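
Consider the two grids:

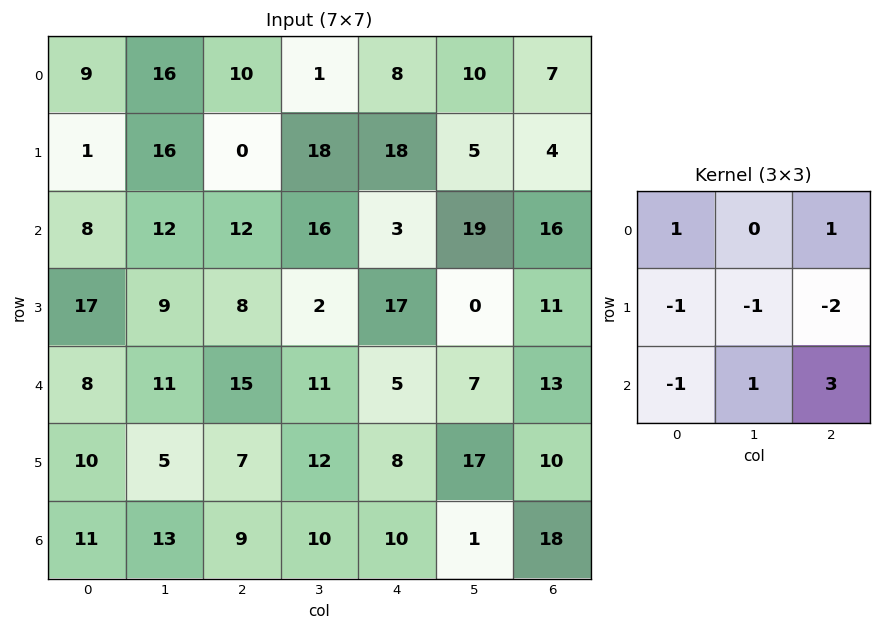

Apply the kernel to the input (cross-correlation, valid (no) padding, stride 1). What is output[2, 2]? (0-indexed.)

The receptive field on the input at this output position is [12 16 3 / 8 2 17 / 15 11 5]. Elementwise product with the kernel and sum: 12·1 + 3·1 + 8·-1 + 2·-1 + 17·-2 + 15·-1 + 11·1 + 5·3.

-18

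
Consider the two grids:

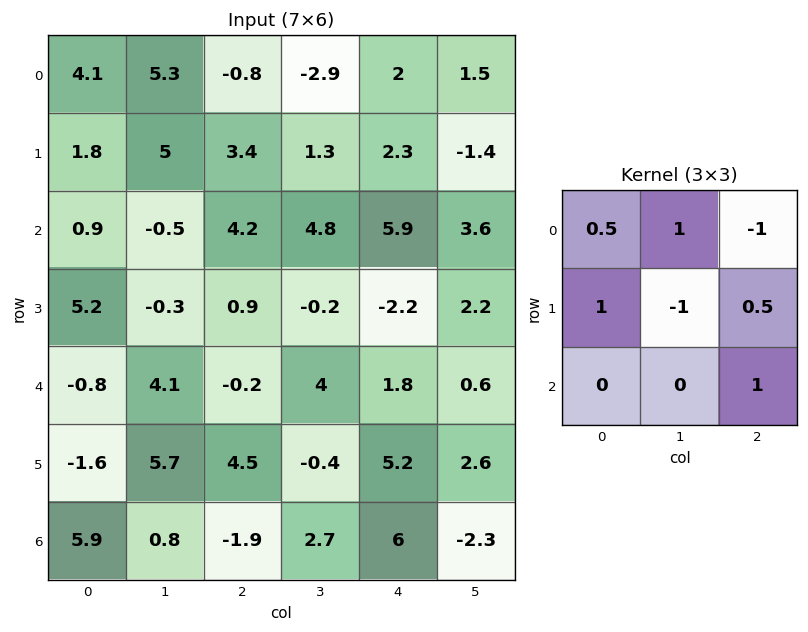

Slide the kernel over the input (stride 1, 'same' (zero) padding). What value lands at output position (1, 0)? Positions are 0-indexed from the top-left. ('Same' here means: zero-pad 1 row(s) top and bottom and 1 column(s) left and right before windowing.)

-1

The receptive field on the zero-padded input at this output position is [0 4.1 5.3 / 0 1.8 5 / 0 0.9 -0.5]. Elementwise product with the kernel and sum: 0·0.5 + 4.1·1 + 5.3·-1 + 0·1 + 1.8·-1 + 5·0.5 + -0.5·1.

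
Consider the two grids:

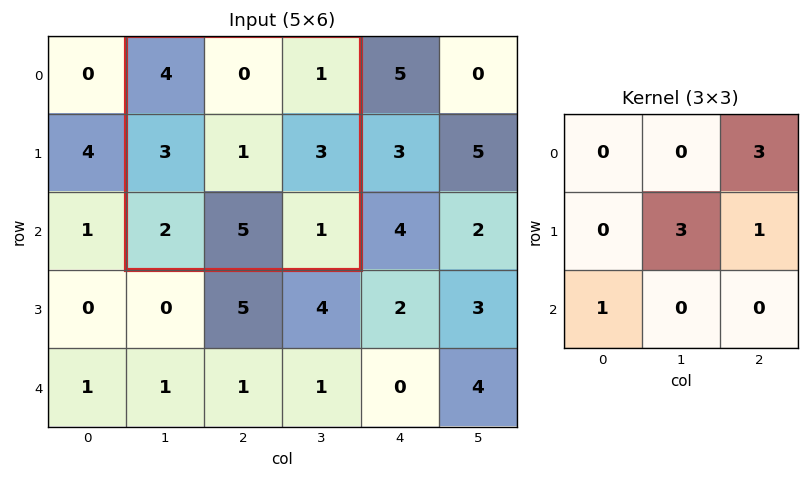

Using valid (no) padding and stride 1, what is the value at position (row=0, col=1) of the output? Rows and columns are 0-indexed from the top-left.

The receptive field on the input at this output position is [4 0 1 / 3 1 3 / 2 5 1]. Elementwise product with the kernel and sum: 1·3 + 1·3 + 3·1 + 2·1.

11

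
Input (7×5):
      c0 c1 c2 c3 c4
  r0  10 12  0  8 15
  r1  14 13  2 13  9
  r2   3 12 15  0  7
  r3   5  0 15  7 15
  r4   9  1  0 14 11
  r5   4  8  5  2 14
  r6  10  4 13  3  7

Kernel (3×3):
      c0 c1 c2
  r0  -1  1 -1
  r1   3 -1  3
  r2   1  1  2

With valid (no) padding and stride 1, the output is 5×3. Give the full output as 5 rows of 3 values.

Output[0,0]: The receptive field on the input at this output position is [10 12 0 / 14 13 2 / 3 12 15]. Elementwise product with the kernel and sum: 10·-1 + 12·1 + 0·-1 + 14·3 + 13·-1 + 2·3 + 3·1 + 12·1 + 15·2.
Output[0,1]: The receptive field on the input at this output position is [12 0 8 / 13 2 13 / 12 15 0]. Elementwise product with the kernel and sum: 12·-1 + 0·1 + 8·-1 + 13·3 + 2·-1 + 13·3 + 12·1 + 15·1 + 0·2.

82 83 42
74 26 120
64 38 97
28 70 31
51 33 88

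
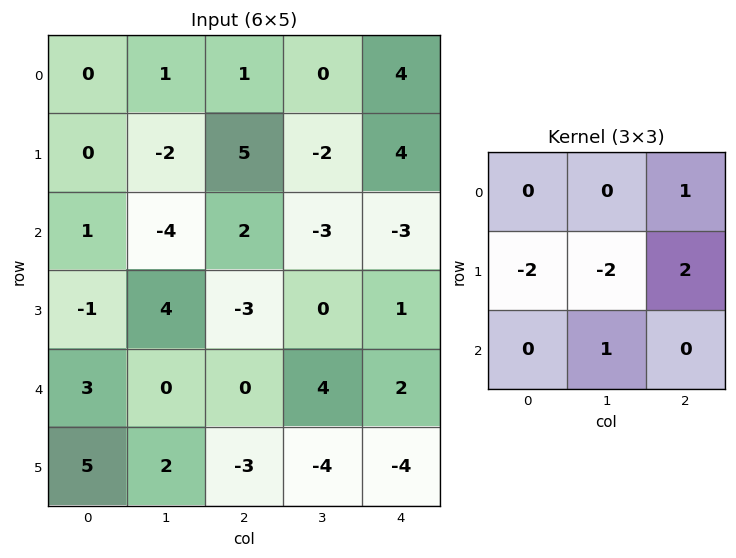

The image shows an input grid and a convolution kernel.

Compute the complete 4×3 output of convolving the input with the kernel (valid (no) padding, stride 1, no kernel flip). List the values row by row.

11 -8 3
19 -7 0
-10 -5 9
-7 5 -7

Output[0,0]: The receptive field on the input at this output position is [0 1 1 / 0 -2 5 / 1 -4 2]. Elementwise product with the kernel and sum: 1·1 + 0·-2 + -2·-2 + 5·2 + -4·1.
Output[0,1]: The receptive field on the input at this output position is [1 1 0 / -2 5 -2 / -4 2 -3]. Elementwise product with the kernel and sum: 0·1 + -2·-2 + 5·-2 + -2·2 + 2·1.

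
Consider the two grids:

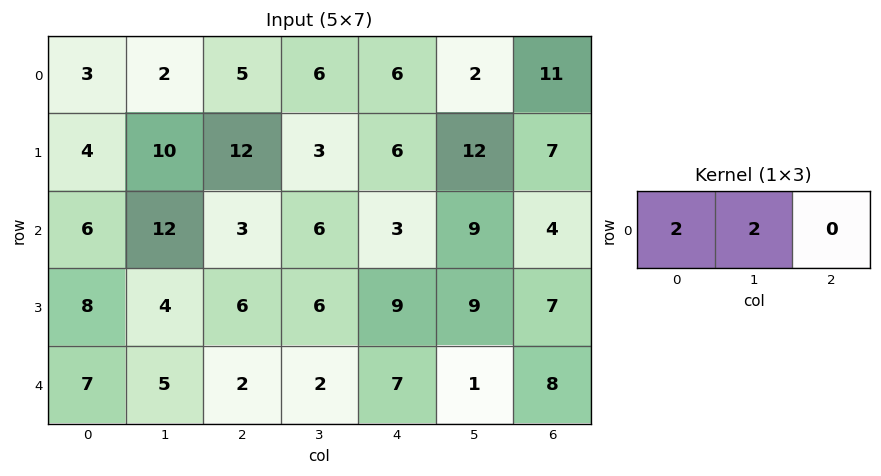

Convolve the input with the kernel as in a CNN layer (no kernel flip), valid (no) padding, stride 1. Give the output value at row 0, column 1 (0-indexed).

14

The receptive field on the input at this output position is [2 5 6]. Elementwise product with the kernel and sum: 2·2 + 5·2.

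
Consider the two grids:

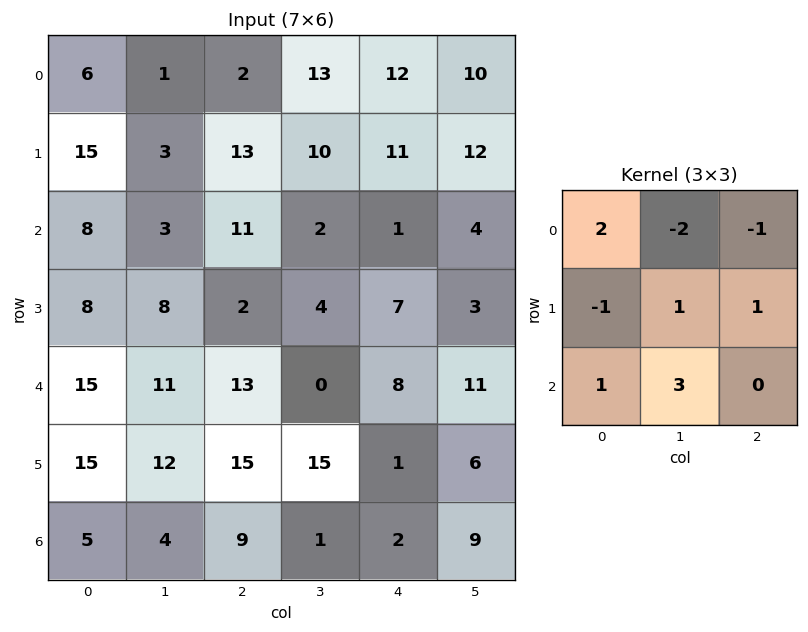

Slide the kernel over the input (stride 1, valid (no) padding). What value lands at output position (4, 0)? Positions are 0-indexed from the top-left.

The receptive field on the input at this output position is [15 11 13 / 15 12 15 / 5 4 9]. Elementwise product with the kernel and sum: 15·2 + 11·-2 + 13·-1 + 15·-1 + 12·1 + 15·1 + 5·1 + 4·3.

24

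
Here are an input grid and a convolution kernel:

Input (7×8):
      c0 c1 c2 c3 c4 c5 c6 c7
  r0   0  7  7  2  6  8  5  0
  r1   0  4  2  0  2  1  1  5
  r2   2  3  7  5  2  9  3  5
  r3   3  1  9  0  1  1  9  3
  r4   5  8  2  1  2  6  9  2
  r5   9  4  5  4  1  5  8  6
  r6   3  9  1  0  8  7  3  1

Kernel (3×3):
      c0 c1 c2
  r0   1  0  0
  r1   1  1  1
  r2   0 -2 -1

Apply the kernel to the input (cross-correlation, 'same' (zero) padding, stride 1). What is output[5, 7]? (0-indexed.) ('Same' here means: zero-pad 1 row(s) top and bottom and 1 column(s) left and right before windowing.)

21

The receptive field on the zero-padded input at this output position is [9 2 0 / 8 6 0 / 3 1 0]. Elementwise product with the kernel and sum: 9·1 + 8·1 + 6·1 + 0·1 + 1·-2 + 0·-1.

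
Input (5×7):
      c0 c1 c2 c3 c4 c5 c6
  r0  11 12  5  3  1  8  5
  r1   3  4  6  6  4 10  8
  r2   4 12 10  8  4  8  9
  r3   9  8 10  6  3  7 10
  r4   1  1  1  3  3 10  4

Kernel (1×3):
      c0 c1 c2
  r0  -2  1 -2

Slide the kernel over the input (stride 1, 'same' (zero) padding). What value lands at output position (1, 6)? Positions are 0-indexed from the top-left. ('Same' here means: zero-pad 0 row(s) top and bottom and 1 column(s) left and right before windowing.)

The receptive field on the zero-padded input at this output position is [10 8 0]. Elementwise product with the kernel and sum: 10·-2 + 8·1 + 0·-2.

-12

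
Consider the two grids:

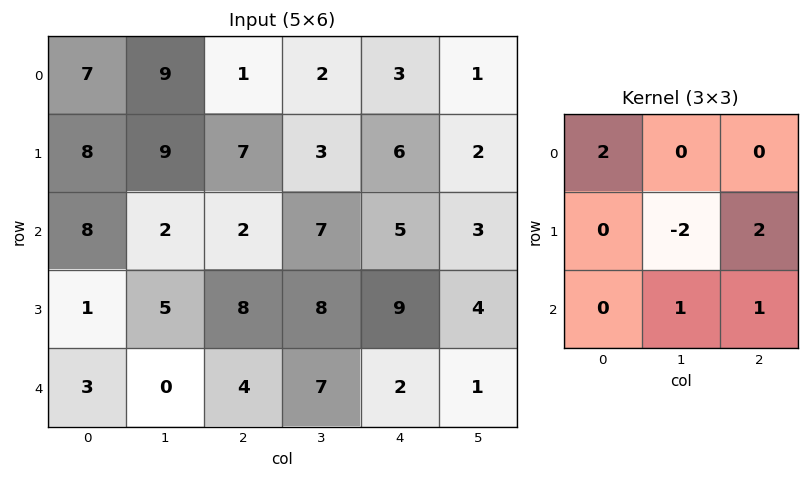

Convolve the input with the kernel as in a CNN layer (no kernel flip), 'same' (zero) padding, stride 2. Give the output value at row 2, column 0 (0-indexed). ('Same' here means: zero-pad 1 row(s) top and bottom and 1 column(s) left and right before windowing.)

The receptive field on the zero-padded input at this output position is [0 1 5 / 0 3 0 / 0 0 0]. Elementwise product with the kernel and sum: 0·2 + 3·-2 + 0·2 + 0·1 + 0·1.

-6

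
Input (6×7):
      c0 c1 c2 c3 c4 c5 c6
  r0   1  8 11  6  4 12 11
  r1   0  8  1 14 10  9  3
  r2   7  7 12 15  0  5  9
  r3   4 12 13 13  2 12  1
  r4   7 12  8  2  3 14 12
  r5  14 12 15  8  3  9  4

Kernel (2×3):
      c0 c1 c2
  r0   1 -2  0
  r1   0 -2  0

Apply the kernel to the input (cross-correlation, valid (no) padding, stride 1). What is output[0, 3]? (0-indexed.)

The receptive field on the input at this output position is [6 4 12 / 14 10 9]. Elementwise product with the kernel and sum: 6·1 + 4·-2 + 10·-2.

-22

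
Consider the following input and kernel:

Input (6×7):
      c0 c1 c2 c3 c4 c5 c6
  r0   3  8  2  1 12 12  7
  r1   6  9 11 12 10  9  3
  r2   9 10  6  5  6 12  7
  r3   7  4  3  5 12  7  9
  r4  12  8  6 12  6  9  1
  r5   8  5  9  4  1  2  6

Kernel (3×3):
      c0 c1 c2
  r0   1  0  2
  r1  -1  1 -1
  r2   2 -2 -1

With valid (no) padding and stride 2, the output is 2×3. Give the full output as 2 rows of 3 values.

-9 13 3
17 -10 -1

Output[0,0]: The receptive field on the input at this output position is [3 8 2 / 6 9 11 / 9 10 6]. Elementwise product with the kernel and sum: 3·1 + 2·2 + 6·-1 + 9·1 + 11·-1 + 9·2 + 10·-2 + 6·-1.
Output[0,1]: The receptive field on the input at this output position is [2 1 12 / 11 12 10 / 6 5 6]. Elementwise product with the kernel and sum: 2·1 + 12·2 + 11·-1 + 12·1 + 10·-1 + 6·2 + 5·-2 + 6·-1.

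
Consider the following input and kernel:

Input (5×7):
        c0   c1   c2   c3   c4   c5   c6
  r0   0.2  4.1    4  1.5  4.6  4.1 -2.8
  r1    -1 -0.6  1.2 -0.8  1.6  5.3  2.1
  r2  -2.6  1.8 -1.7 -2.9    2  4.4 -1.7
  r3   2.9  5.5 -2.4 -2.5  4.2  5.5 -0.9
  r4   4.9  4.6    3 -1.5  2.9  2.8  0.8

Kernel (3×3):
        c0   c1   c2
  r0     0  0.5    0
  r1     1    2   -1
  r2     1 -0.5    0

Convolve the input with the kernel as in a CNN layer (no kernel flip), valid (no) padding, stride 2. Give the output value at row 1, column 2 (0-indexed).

19.8

The receptive field on the input at this output position is [2 4.4 -1.7 / 4.2 5.5 -0.9 / 2.9 2.8 0.8]. Elementwise product with the kernel and sum: 4.4·0.5 + 4.2·1 + 5.5·2 + -0.9·-1 + 2.9·1 + 2.8·-0.5.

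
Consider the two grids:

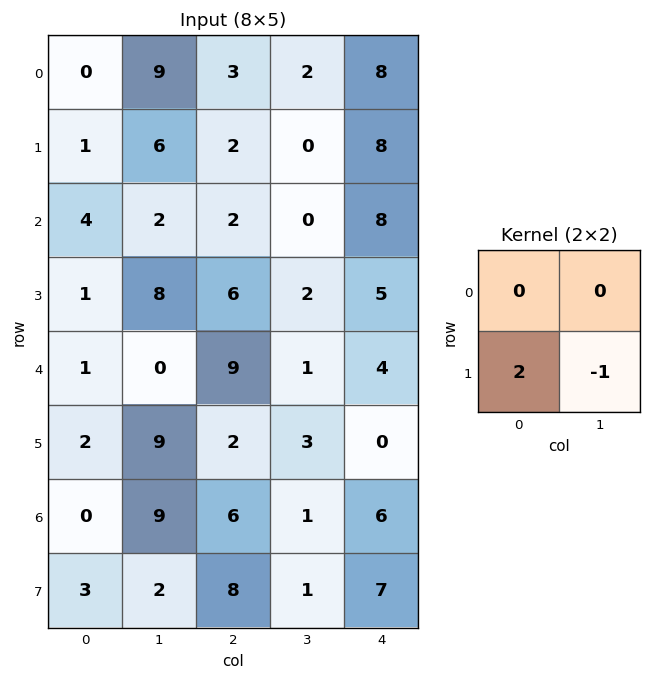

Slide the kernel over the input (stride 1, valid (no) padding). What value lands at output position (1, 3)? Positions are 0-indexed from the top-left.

-8

The receptive field on the input at this output position is [0 8 / 0 8]. Elementwise product with the kernel and sum: 0·2 + 8·-1.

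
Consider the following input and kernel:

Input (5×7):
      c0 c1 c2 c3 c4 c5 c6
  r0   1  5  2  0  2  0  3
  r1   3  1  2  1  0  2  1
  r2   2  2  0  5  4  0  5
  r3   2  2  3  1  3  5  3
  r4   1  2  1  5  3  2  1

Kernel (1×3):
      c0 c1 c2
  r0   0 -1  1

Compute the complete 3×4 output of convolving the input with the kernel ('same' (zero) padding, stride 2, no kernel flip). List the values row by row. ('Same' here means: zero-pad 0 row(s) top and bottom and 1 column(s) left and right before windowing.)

4 -2 -2 -3
0 5 -4 -5
1 4 -1 -1

Output[0,0]: The receptive field on the zero-padded input at this output position is [0 1 5]. Elementwise product with the kernel and sum: 1·-1 + 5·1.
Output[0,1]: The receptive field on the zero-padded input at this output position is [5 2 0]. Elementwise product with the kernel and sum: 2·-1 + 0·1.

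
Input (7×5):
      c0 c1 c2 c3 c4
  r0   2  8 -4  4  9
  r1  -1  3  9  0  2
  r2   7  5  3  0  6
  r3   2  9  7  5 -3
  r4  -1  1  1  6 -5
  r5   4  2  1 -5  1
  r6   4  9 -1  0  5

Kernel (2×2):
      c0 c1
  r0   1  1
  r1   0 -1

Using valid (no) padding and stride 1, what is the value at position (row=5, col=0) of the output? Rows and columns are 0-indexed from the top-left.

The receptive field on the input at this output position is [4 2 / 4 9]. Elementwise product with the kernel and sum: 4·1 + 2·1 + 9·-1.

-3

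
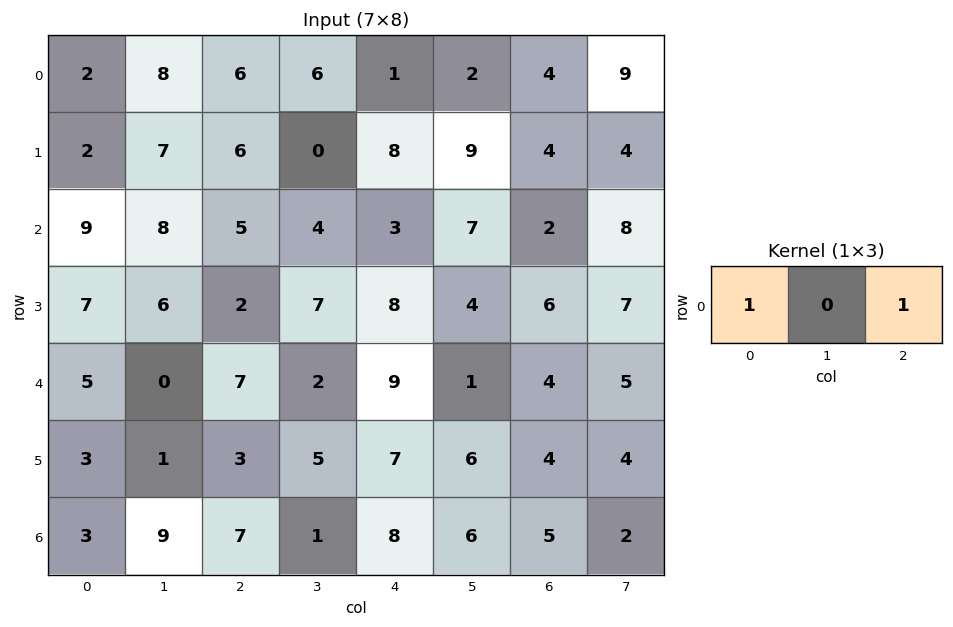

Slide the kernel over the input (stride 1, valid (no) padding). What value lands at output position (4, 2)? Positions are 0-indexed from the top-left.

16

The receptive field on the input at this output position is [7 2 9]. Elementwise product with the kernel and sum: 7·1 + 9·1.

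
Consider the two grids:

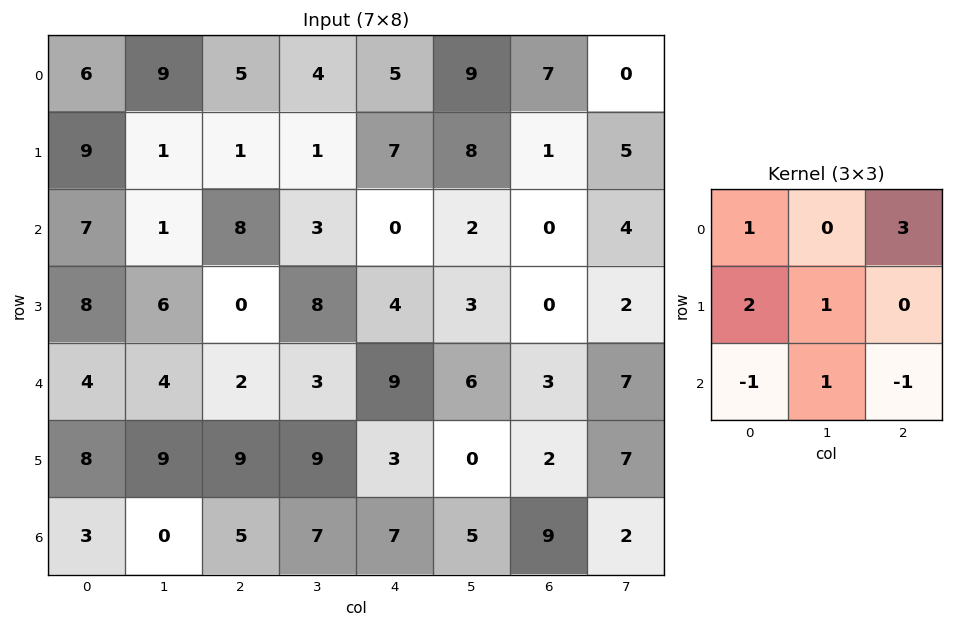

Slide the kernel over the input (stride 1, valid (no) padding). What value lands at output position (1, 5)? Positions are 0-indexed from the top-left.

22

The receptive field on the input at this output position is [8 1 5 / 2 0 4 / 3 0 2]. Elementwise product with the kernel and sum: 8·1 + 5·3 + 2·2 + 0·1 + 3·-1 + 0·1 + 2·-1.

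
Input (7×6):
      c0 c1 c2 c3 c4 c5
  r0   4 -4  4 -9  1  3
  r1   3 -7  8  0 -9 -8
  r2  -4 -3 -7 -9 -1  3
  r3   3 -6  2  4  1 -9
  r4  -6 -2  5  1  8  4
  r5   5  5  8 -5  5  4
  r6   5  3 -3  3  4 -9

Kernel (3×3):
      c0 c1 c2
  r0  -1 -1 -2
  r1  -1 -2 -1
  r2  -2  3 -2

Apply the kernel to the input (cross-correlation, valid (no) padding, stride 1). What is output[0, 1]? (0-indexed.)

12

The receptive field on the input at this output position is [-4 4 -9 / -7 8 0 / -3 -7 -9]. Elementwise product with the kernel and sum: -4·-1 + 4·-1 + -9·-2 + -7·-1 + 8·-2 + 0·-1 + -3·-2 + -7·3 + -9·-2.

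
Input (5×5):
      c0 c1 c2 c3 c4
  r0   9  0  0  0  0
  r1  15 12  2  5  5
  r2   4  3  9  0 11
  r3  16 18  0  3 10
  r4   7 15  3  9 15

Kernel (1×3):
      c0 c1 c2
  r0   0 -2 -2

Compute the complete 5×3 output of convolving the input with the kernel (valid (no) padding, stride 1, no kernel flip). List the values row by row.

Output[0,0]: The receptive field on the input at this output position is [9 0 0]. Elementwise product with the kernel and sum: 0·-2 + 0·-2.
Output[0,1]: The receptive field on the input at this output position is [0 0 0]. Elementwise product with the kernel and sum: 0·-2 + 0·-2.

0 0 0
-28 -14 -20
-24 -18 -22
-36 -6 -26
-36 -24 -48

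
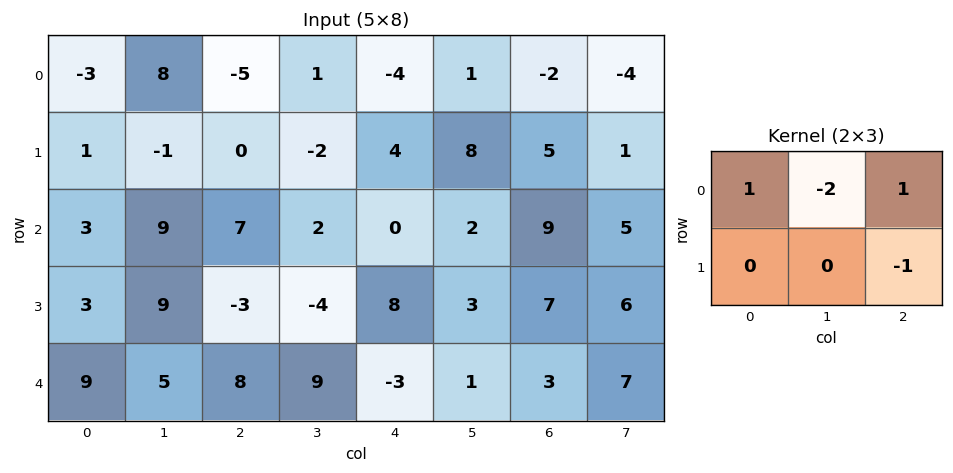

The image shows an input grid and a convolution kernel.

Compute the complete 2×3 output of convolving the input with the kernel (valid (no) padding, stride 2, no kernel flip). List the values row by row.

-24 -15 -13
-5 -5 -2

Output[0,0]: The receptive field on the input at this output position is [-3 8 -5 / 1 -1 0]. Elementwise product with the kernel and sum: -3·1 + 8·-2 + -5·1 + 0·-1.
Output[0,1]: The receptive field on the input at this output position is [-5 1 -4 / 0 -2 4]. Elementwise product with the kernel and sum: -5·1 + 1·-2 + -4·1 + 4·-1.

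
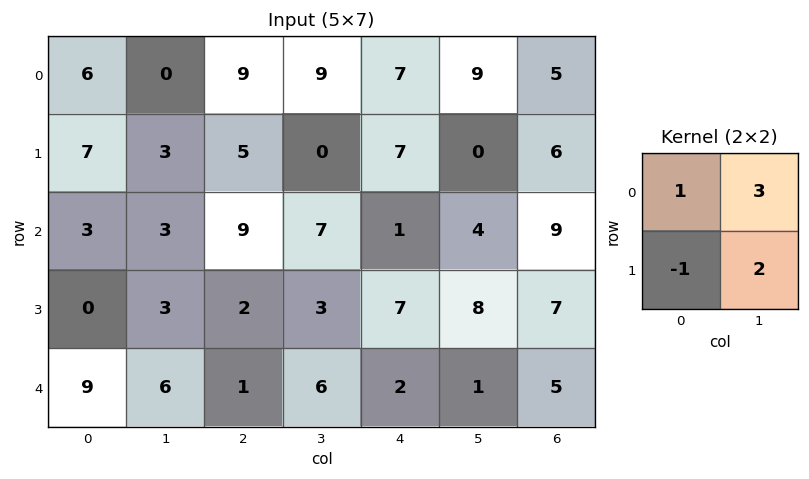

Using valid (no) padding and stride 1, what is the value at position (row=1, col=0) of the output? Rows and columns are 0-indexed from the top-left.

19

The receptive field on the input at this output position is [7 3 / 3 3]. Elementwise product with the kernel and sum: 7·1 + 3·3 + 3·-1 + 3·2.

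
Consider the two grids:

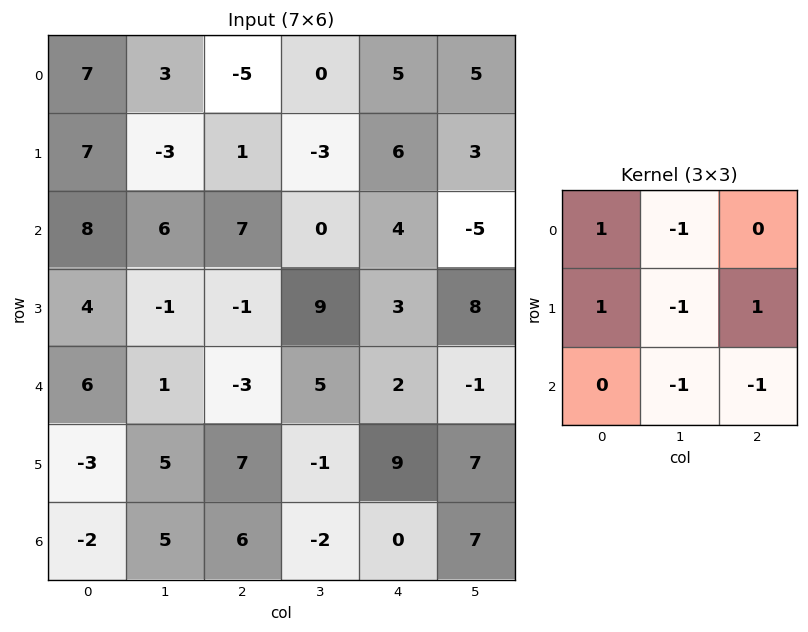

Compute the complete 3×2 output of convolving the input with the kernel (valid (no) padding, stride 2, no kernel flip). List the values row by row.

2 1
8 -7
-7 11

Output[0,0]: The receptive field on the input at this output position is [7 3 -5 / 7 -3 1 / 8 6 7]. Elementwise product with the kernel and sum: 7·1 + 3·-1 + 7·1 + -3·-1 + 1·1 + 6·-1 + 7·-1.
Output[0,1]: The receptive field on the input at this output position is [-5 0 5 / 1 -3 6 / 7 0 4]. Elementwise product with the kernel and sum: -5·1 + 0·-1 + 1·1 + -3·-1 + 6·1 + 0·-1 + 4·-1.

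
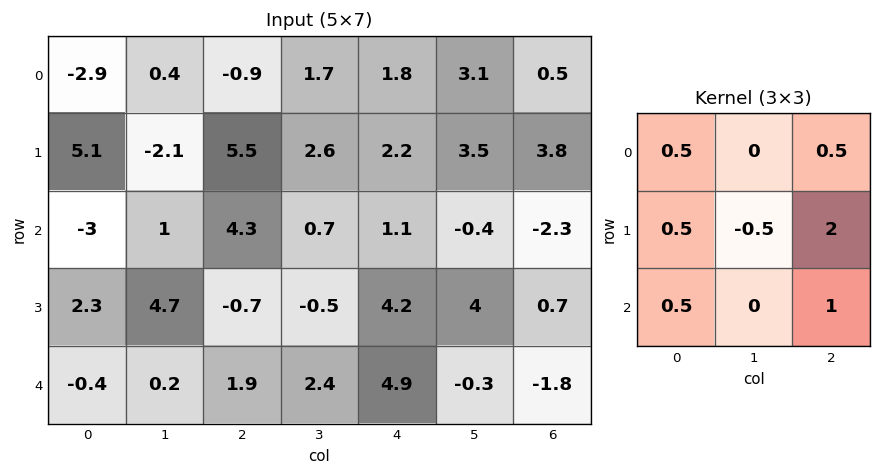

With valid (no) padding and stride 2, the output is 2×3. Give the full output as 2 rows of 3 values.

Output[0,0]: The receptive field on the input at this output position is [-2.9 0.4 -0.9 / 5.1 -2.1 5.5 / -3 1 4.3]. Elementwise product with the kernel and sum: -2.9·0.5 + -0.9·0.5 + 5.1·0.5 + -2.1·-0.5 + 5.5·2 + -3·0.5 + 4.3·1.
Output[0,1]: The receptive field on the input at this output position is [-0.9 1.7 1.8 / 5.5 2.6 2.2 / 4.3 0.7 1.1]. Elementwise product with the kernel and sum: -0.9·0.5 + 1.8·0.5 + 5.5·0.5 + 2.6·-0.5 + 2.2·2 + 4.3·0.5 + 1.1·1.

15.5 9.55 6.35
-0.25 16.85 1.55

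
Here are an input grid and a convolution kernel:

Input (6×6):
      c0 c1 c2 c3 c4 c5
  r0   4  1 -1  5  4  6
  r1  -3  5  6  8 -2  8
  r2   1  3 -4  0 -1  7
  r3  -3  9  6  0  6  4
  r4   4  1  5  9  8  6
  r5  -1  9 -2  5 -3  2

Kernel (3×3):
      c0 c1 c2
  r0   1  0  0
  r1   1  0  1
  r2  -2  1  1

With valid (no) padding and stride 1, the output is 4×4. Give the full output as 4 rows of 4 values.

Output[0,0]: The receptive field on the input at this output position is [4 1 -1 / -3 5 6 / 1 3 -4]. Elementwise product with the kernel and sum: 4·1 + -3·1 + 6·1 + 1·-2 + 3·1 + -4·1.

4 4 10 27
15 -4 -5 25
2 24 15 0
15 4 25 4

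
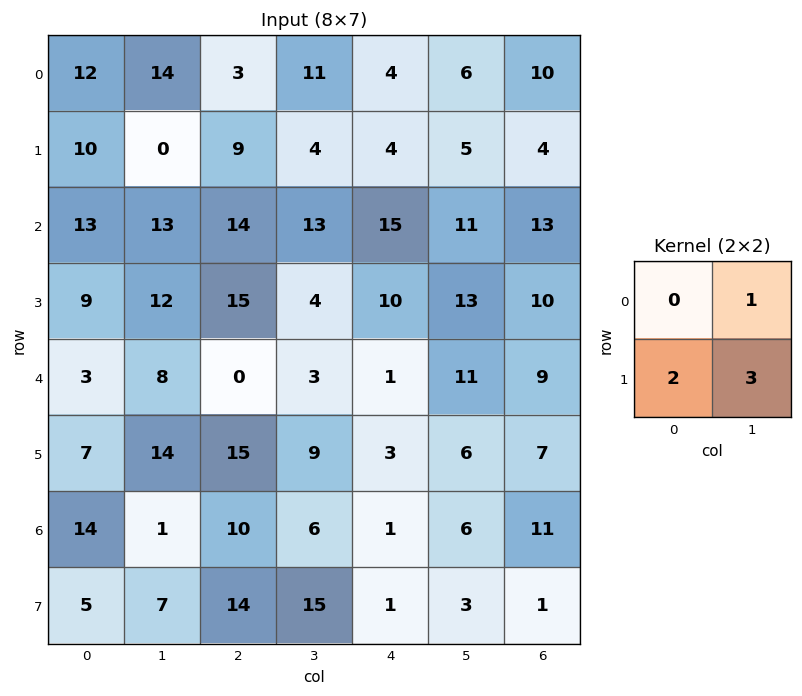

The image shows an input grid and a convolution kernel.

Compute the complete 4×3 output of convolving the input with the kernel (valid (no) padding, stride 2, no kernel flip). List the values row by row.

34 41 29
67 55 70
64 60 35
32 79 17

Output[0,0]: The receptive field on the input at this output position is [12 14 / 10 0]. Elementwise product with the kernel and sum: 14·1 + 10·2 + 0·3.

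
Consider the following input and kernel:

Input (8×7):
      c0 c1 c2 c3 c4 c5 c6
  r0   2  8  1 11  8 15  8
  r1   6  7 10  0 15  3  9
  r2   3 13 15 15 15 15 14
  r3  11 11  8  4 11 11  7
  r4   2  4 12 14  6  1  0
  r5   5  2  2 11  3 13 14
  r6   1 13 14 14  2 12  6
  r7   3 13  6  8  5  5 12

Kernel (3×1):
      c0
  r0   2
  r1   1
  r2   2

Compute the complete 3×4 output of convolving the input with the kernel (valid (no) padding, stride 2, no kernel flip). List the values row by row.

Output[0,0]: The receptive field on the input at this output position is [2 / 6 / 3]. Elementwise product with the kernel and sum: 2·2 + 6·1 + 3·2.
Output[0,1]: The receptive field on the input at this output position is [1 / 10 / 15]. Elementwise product with the kernel and sum: 1·2 + 10·1 + 15·2.

16 42 61 53
21 62 53 35
11 54 19 26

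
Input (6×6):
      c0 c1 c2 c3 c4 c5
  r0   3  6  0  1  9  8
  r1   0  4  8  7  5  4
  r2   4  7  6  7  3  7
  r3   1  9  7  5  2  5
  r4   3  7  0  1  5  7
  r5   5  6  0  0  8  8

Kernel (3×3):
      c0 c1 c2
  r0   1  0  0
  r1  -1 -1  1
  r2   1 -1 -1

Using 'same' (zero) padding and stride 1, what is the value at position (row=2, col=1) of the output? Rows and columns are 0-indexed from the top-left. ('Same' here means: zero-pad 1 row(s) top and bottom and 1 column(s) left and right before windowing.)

The receptive field on the zero-padded input at this output position is [0 4 8 / 4 7 6 / 1 9 7]. Elementwise product with the kernel and sum: 0·1 + 4·-1 + 7·-1 + 6·1 + 1·1 + 9·-1 + 7·-1.

-20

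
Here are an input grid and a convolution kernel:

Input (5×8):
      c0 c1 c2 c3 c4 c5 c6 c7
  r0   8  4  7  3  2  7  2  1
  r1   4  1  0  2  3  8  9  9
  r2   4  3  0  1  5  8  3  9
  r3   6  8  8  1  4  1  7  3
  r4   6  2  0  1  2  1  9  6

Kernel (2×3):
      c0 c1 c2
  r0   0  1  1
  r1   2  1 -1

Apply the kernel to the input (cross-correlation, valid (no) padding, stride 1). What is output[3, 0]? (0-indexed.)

The receptive field on the input at this output position is [6 8 8 / 6 2 0]. Elementwise product with the kernel and sum: 8·1 + 8·1 + 6·2 + 2·1 + 0·-1.

30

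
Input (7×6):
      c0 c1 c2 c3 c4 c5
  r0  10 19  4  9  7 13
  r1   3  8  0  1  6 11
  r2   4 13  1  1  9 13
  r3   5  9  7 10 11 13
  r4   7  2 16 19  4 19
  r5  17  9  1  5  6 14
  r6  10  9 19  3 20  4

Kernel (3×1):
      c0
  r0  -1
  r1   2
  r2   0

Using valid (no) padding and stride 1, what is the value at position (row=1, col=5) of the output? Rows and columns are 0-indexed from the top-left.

The receptive field on the input at this output position is [11 / 13 / 13]. Elementwise product with the kernel and sum: 11·-1 + 13·2.

15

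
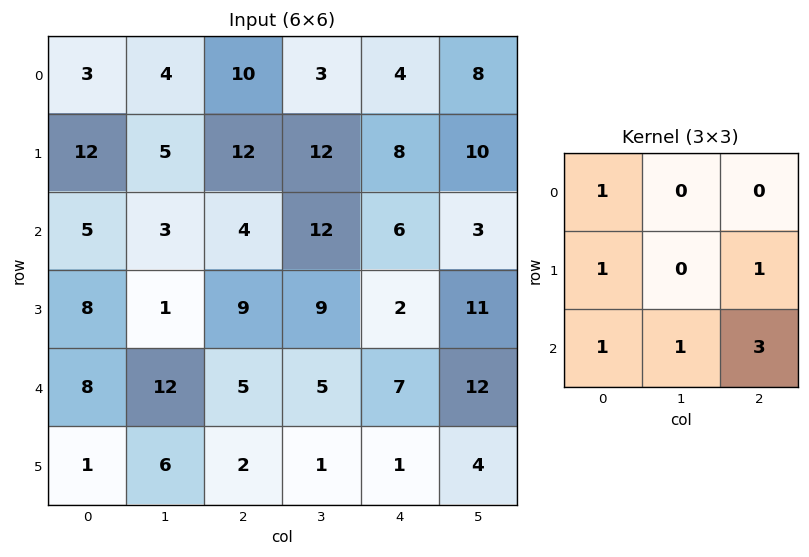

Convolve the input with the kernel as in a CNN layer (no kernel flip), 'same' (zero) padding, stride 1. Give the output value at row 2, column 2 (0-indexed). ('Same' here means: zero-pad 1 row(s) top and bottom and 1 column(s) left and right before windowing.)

The receptive field on the zero-padded input at this output position is [5 12 12 / 3 4 12 / 1 9 9]. Elementwise product with the kernel and sum: 5·1 + 3·1 + 12·1 + 1·1 + 9·1 + 9·3.

57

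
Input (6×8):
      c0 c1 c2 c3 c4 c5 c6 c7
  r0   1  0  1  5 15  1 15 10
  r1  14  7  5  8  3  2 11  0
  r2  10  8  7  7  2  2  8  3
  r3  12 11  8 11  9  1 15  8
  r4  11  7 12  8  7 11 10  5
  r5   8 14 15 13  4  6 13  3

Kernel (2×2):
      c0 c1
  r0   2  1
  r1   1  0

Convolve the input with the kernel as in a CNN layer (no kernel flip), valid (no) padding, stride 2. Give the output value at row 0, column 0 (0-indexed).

The receptive field on the input at this output position is [1 0 / 14 7]. Elementwise product with the kernel and sum: 1·2 + 0·1 + 14·1.

16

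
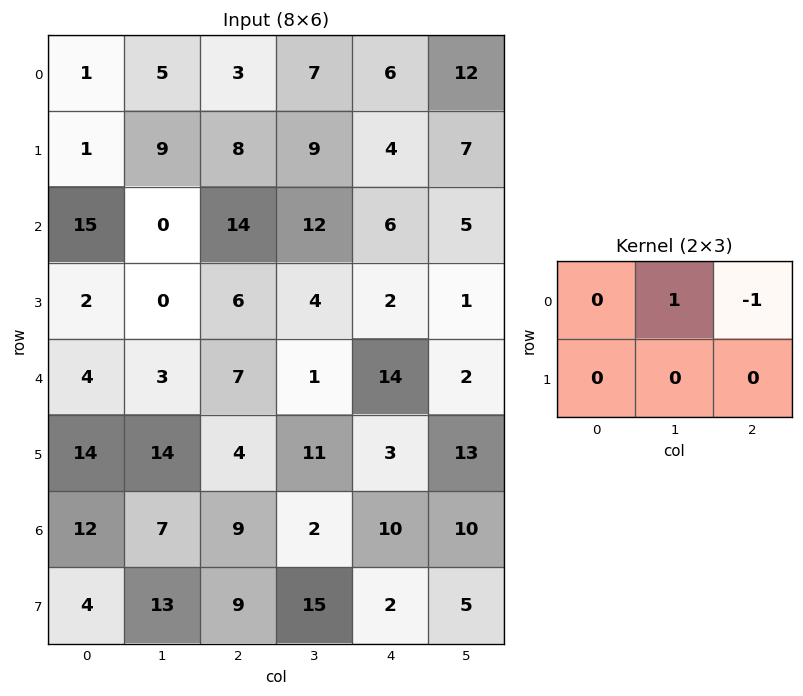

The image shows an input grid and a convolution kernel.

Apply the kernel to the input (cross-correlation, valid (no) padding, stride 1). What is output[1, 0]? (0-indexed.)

1

The receptive field on the input at this output position is [1 9 8 / 15 0 14]. Elementwise product with the kernel and sum: 9·1 + 8·-1.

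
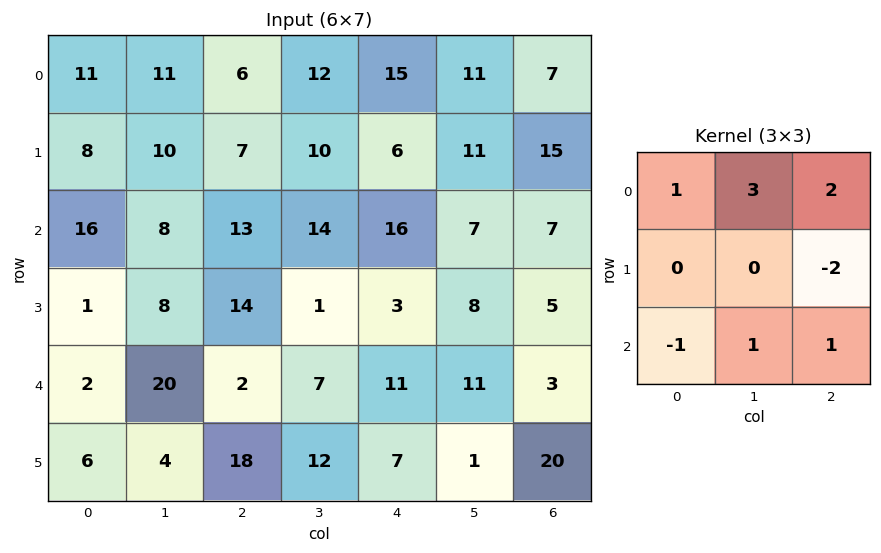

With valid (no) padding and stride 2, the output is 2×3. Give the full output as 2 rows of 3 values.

Output[0,0]: The receptive field on the input at this output position is [11 11 6 / 8 10 7 / 16 8 13]. Elementwise product with the kernel and sum: 11·1 + 11·3 + 6·2 + 7·-2 + 16·-1 + 8·1 + 13·1.

47 77 30
58 97 44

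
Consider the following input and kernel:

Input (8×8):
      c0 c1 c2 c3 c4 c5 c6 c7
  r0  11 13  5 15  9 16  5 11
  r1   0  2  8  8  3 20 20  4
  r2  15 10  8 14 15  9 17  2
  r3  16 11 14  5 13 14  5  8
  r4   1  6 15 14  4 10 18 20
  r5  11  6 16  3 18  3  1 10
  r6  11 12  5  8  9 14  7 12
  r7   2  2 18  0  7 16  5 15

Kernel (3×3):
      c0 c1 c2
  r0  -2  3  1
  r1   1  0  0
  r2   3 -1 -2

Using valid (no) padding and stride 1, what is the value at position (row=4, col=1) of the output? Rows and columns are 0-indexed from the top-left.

68

The receptive field on the input at this output position is [6 15 14 / 6 16 3 / 12 5 8]. Elementwise product with the kernel and sum: 6·-2 + 15·3 + 14·1 + 6·1 + 12·3 + 5·-1 + 8·-2.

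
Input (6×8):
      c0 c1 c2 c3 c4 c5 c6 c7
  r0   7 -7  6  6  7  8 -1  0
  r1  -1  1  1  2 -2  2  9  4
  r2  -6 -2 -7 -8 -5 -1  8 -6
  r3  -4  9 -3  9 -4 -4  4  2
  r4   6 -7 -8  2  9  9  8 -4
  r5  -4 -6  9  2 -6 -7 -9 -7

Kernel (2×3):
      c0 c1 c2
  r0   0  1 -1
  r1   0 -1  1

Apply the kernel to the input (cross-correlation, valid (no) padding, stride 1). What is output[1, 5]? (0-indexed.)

The receptive field on the input at this output position is [2 9 4 / -1 8 -6]. Elementwise product with the kernel and sum: 9·1 + 4·-1 + 8·-1 + -6·1.

-9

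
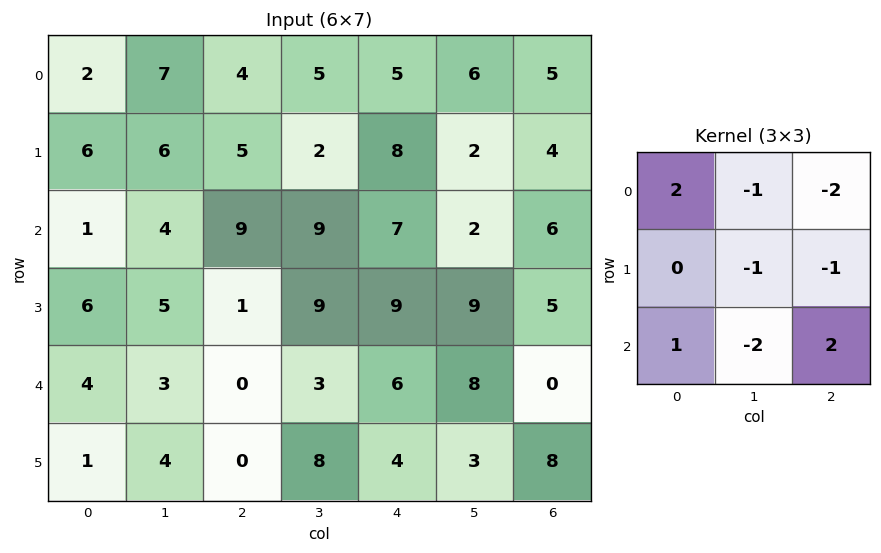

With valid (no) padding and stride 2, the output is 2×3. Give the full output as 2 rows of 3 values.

-11 -12 3
-28 -17 -24

Output[0,0]: The receptive field on the input at this output position is [2 7 4 / 6 6 5 / 1 4 9]. Elementwise product with the kernel and sum: 2·2 + 7·-1 + 4·-2 + 6·-1 + 5·-1 + 1·1 + 4·-2 + 9·2.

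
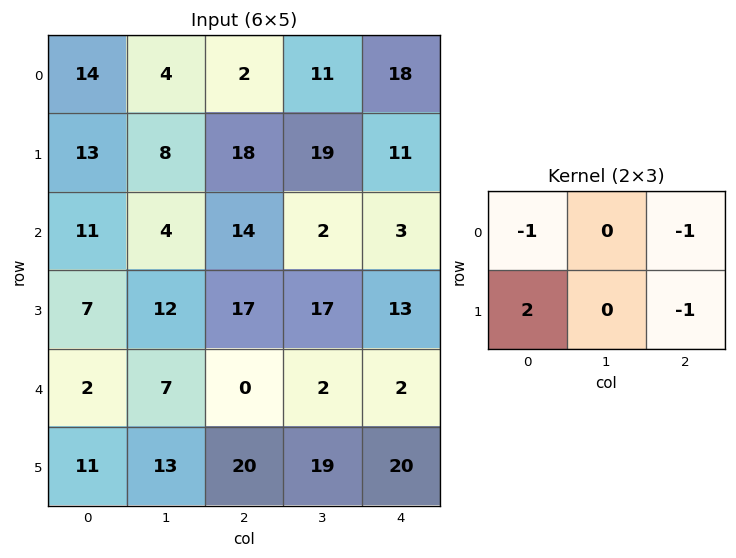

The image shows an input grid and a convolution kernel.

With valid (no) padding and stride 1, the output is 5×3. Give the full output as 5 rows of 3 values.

Output[0,0]: The receptive field on the input at this output position is [14 4 2 / 13 8 18]. Elementwise product with the kernel and sum: 14·-1 + 2·-1 + 13·2 + 18·-1.

-8 -18 5
-23 -21 -4
-28 1 4
-20 -17 -32
0 -2 18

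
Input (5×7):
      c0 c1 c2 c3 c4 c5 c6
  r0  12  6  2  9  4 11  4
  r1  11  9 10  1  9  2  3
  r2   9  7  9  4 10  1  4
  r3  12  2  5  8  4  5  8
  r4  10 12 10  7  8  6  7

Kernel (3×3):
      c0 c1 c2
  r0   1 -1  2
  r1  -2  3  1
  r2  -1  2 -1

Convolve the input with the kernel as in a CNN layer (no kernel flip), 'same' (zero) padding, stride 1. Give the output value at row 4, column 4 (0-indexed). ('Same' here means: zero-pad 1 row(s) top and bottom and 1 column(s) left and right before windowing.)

30

The receptive field on the zero-padded input at this output position is [8 4 5 / 7 8 6 / 0 0 0]. Elementwise product with the kernel and sum: 8·1 + 4·-1 + 5·2 + 7·-2 + 8·3 + 6·1 + 0·-1 + 0·2 + 0·-1.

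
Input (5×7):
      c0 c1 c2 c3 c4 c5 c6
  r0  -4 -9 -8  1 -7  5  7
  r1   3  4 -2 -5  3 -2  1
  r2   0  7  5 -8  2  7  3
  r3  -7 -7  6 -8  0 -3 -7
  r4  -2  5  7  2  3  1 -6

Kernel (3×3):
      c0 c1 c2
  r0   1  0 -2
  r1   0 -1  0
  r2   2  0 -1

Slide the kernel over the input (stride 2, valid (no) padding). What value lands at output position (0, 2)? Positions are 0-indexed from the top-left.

-18

The receptive field on the input at this output position is [-7 5 7 / 3 -2 1 / 2 7 3]. Elementwise product with the kernel and sum: -7·1 + 7·-2 + -2·-1 + 2·2 + 3·-1.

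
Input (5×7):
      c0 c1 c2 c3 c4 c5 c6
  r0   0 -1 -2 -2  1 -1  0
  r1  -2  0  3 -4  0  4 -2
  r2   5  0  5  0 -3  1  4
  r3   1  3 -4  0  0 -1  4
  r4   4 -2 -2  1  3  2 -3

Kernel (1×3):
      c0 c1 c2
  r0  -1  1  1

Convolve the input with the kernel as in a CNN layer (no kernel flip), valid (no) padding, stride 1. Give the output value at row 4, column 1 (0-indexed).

1

The receptive field on the input at this output position is [-2 -2 1]. Elementwise product with the kernel and sum: -2·-1 + -2·1 + 1·1.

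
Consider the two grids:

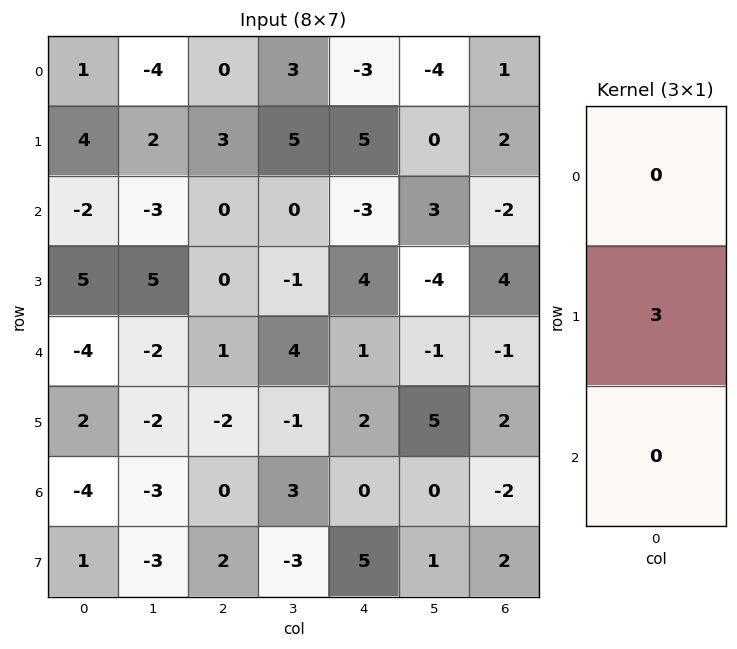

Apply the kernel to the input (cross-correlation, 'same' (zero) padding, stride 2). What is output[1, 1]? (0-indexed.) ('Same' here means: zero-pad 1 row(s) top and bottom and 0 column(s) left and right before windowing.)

The receptive field on the zero-padded input at this output position is [3 / 0 / 0]. Elementwise product with the kernel and sum: 0·3.

0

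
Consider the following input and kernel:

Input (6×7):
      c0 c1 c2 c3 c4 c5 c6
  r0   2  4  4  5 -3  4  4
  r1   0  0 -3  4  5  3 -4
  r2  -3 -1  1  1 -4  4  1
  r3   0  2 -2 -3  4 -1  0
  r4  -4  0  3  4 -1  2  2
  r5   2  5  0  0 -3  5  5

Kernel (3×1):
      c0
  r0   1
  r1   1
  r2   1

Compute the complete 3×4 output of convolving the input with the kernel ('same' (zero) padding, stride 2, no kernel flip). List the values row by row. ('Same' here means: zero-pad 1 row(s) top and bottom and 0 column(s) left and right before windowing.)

Output[0,0]: The receptive field on the zero-padded input at this output position is [0 / 2 / 0]. Elementwise product with the kernel and sum: 0·1 + 2·1 + 0·1.
Output[0,1]: The receptive field on the zero-padded input at this output position is [0 / 4 / -3]. Elementwise product with the kernel and sum: 0·1 + 4·1 + -3·1.

2 1 2 0
-3 -4 5 -3
-2 1 0 7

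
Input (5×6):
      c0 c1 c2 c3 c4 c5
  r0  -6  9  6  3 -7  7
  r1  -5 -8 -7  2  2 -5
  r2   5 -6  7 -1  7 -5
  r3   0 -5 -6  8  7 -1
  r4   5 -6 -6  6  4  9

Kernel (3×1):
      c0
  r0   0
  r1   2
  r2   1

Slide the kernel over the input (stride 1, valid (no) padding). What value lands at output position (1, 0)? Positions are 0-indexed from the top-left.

10

The receptive field on the input at this output position is [-5 / 5 / 0]. Elementwise product with the kernel and sum: 5·2 + 0·1.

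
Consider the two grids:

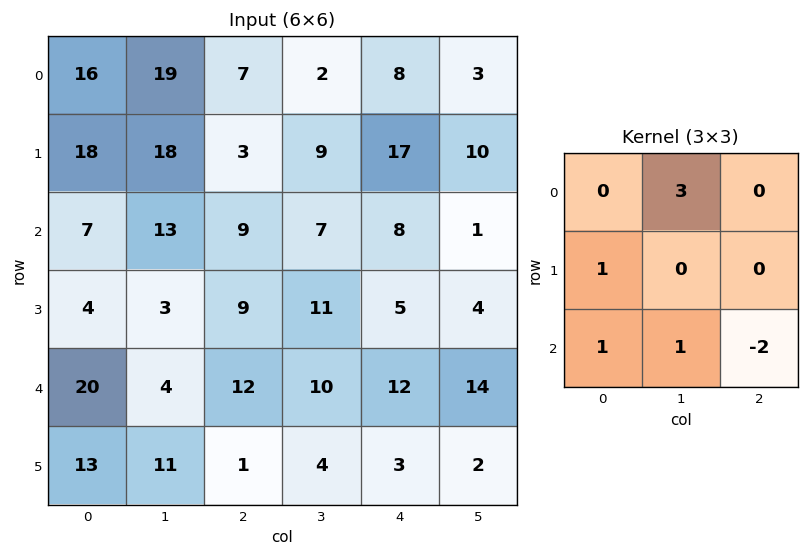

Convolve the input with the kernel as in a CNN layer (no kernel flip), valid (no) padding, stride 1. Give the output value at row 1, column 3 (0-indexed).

66

The receptive field on the input at this output position is [9 17 10 / 7 8 1 / 11 5 4]. Elementwise product with the kernel and sum: 17·3 + 7·1 + 11·1 + 5·1 + 4·-2.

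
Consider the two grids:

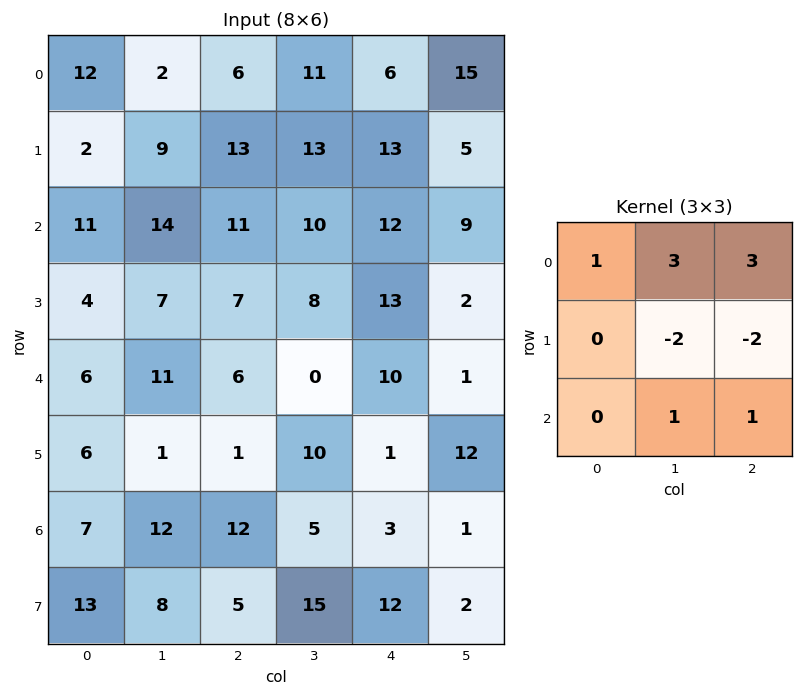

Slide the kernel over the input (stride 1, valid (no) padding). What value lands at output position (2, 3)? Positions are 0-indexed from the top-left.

The receptive field on the input at this output position is [10 12 9 / 8 13 2 / 0 10 1]. Elementwise product with the kernel and sum: 10·1 + 12·3 + 9·3 + 13·-2 + 2·-2 + 10·1 + 1·1.

54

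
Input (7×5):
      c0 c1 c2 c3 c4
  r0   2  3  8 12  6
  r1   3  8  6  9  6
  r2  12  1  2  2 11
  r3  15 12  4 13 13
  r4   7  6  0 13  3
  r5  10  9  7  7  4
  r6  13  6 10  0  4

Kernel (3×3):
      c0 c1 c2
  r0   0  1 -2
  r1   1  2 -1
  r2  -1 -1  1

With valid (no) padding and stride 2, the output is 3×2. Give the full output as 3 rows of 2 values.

Output[0,0]: The receptive field on the input at this output position is [2 3 8 / 3 8 6 / 12 1 2]. Elementwise product with the kernel and sum: 3·1 + 8·-2 + 3·1 + 8·2 + 6·-1 + 12·-1 + 1·-1 + 2·1.
Output[0,1]: The receptive field on the input at this output position is [8 12 6 / 6 9 6 / 2 2 11]. Elementwise product with the kernel and sum: 12·1 + 6·-2 + 6·1 + 9·2 + 6·-1 + 2·-1 + 2·-1 + 11·1.

-11 25
19 -13
18 18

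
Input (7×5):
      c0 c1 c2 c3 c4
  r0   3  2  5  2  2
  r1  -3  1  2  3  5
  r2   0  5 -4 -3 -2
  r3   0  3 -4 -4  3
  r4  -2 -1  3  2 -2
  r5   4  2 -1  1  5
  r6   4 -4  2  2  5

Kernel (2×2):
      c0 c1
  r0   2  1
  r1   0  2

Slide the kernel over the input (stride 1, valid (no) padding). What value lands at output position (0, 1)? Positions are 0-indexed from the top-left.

The receptive field on the input at this output position is [2 5 / 1 2]. Elementwise product with the kernel and sum: 2·2 + 5·1 + 2·2.

13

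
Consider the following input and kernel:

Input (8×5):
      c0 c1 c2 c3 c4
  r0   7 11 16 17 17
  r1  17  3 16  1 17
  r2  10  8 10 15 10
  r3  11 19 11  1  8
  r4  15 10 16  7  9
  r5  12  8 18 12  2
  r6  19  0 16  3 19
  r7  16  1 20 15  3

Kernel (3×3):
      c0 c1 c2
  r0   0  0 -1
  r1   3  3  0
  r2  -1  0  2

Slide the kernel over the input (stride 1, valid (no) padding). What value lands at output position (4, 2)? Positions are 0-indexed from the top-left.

The receptive field on the input at this output position is [16 7 9 / 18 12 2 / 16 3 19]. Elementwise product with the kernel and sum: 9·-1 + 18·3 + 12·3 + 16·-1 + 19·2.

103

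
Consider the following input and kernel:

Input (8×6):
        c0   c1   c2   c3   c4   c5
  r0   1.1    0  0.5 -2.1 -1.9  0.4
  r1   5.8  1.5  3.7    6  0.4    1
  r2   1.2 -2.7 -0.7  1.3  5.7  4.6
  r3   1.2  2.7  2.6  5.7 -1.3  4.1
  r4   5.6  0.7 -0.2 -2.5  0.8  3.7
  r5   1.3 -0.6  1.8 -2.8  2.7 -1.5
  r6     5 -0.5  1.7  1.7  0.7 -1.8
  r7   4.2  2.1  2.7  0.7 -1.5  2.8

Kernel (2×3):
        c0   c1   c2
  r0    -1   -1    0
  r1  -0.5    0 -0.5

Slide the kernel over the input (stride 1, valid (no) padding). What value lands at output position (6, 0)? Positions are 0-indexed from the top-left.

-7.95

The receptive field on the input at this output position is [5 -0.5 1.7 / 4.2 2.1 2.7]. Elementwise product with the kernel and sum: 5·-1 + -0.5·-1 + 4.2·-0.5 + 2.7·-0.5.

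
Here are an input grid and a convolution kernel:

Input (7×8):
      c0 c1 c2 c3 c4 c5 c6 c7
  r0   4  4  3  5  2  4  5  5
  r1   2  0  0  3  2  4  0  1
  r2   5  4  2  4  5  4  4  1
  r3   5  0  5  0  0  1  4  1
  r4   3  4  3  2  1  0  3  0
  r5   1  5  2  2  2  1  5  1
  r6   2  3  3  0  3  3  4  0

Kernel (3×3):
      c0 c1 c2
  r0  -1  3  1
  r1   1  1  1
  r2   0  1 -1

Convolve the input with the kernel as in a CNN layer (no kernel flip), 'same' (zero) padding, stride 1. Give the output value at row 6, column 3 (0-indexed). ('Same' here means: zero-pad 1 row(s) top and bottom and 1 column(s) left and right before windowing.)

12

The receptive field on the zero-padded input at this output position is [2 2 2 / 3 0 3 / 0 0 0]. Elementwise product with the kernel and sum: 2·-1 + 2·3 + 2·1 + 3·1 + 0·1 + 3·1 + 0·1 + 0·-1.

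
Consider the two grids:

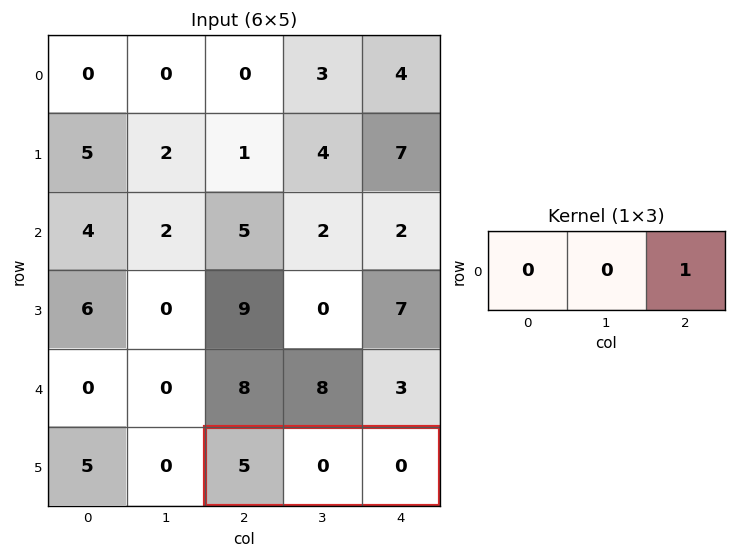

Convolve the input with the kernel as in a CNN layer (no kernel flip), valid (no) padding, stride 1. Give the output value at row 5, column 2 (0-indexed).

0

The receptive field on the input at this output position is [5 0 0]. Elementwise product with the kernel and sum: 0·1.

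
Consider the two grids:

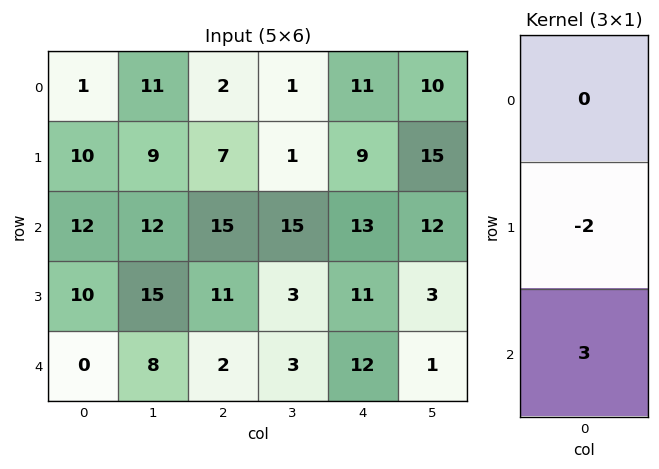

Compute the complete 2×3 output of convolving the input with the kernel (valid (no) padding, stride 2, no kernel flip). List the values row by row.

Output[0,0]: The receptive field on the input at this output position is [1 / 10 / 12]. Elementwise product with the kernel and sum: 10·-2 + 12·3.

16 31 21
-20 -16 14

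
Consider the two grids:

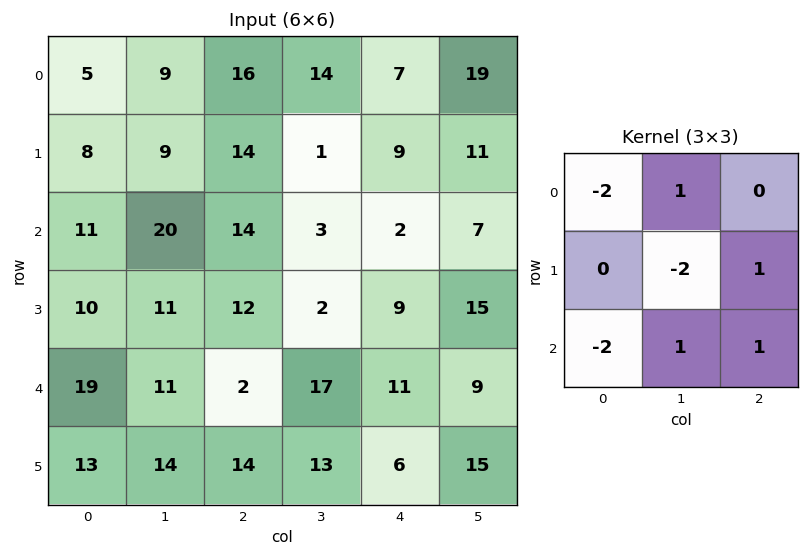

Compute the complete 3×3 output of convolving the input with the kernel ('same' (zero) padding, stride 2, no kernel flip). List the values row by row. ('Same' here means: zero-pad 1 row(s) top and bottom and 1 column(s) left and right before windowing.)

16 -21 23
27 -37 30
10 2 -13

Output[0,0]: The receptive field on the zero-padded input at this output position is [0 0 0 / 0 5 9 / 0 8 9]. Elementwise product with the kernel and sum: 0·-2 + 0·1 + 5·-2 + 9·1 + 0·-2 + 8·1 + 9·1.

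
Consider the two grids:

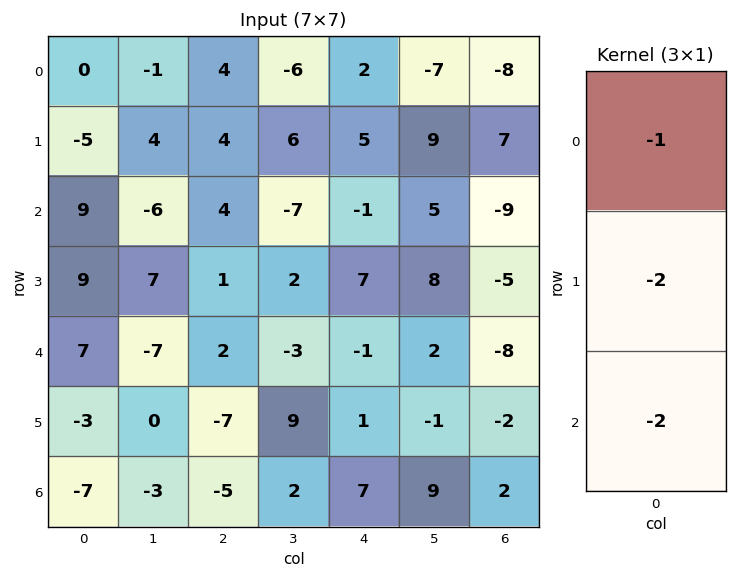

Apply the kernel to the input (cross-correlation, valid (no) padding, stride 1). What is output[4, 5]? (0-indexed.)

The receptive field on the input at this output position is [2 / -1 / 9]. Elementwise product with the kernel and sum: 2·-1 + -1·-2 + 9·-2.

-18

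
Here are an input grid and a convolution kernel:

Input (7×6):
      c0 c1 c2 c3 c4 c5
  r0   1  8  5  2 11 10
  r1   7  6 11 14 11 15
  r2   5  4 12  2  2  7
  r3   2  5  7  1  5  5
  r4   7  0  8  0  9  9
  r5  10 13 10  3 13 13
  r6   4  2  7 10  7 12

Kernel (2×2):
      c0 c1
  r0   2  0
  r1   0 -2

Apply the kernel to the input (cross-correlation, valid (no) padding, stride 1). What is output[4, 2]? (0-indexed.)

The receptive field on the input at this output position is [8 0 / 10 3]. Elementwise product with the kernel and sum: 8·2 + 3·-2.

10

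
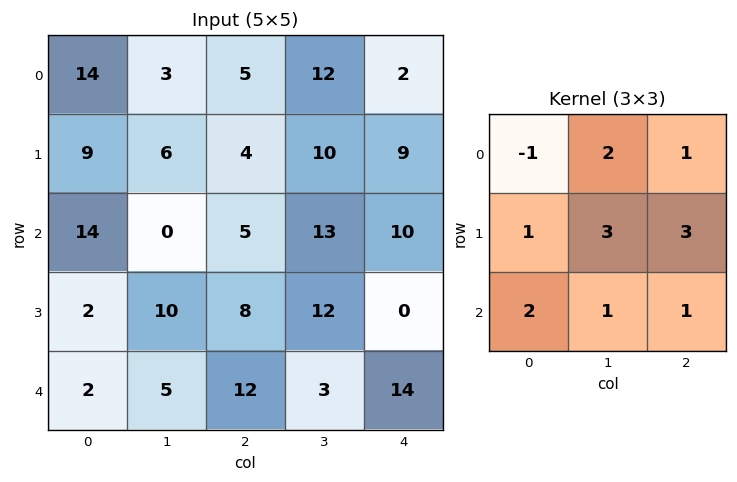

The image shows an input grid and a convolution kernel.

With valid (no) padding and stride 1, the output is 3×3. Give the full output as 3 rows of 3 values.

Output[0,0]: The receptive field on the input at this output position is [14 3 5 / 9 6 4 / 14 0 5]. Elementwise product with the kernel and sum: 14·-1 + 3·2 + 5·1 + 9·1 + 6·3 + 4·3 + 14·2 + 0·1 + 5·1.

69 85 115
58 106 127
68 118 116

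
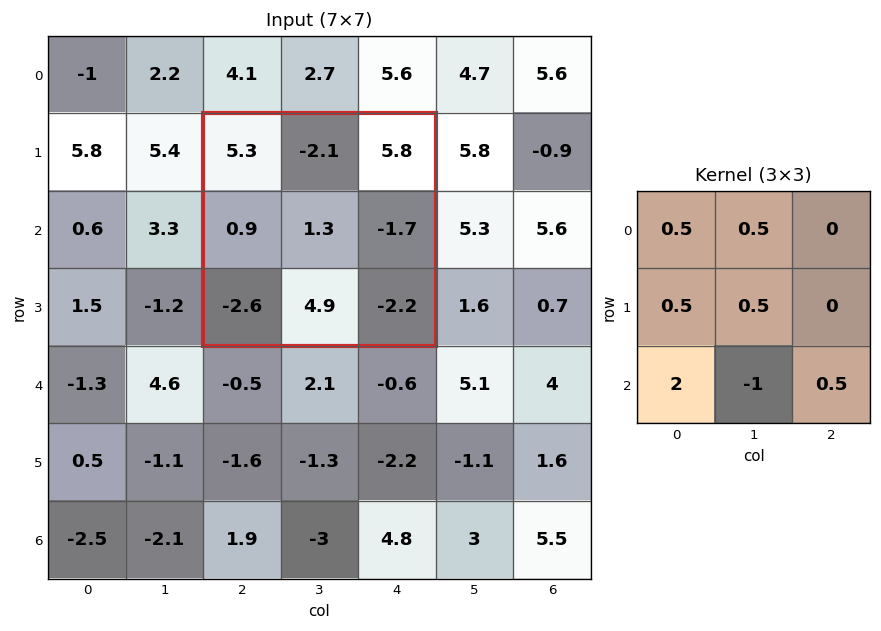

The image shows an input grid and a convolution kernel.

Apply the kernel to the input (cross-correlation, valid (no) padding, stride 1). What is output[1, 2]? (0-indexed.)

-8.5

The receptive field on the input at this output position is [5.3 -2.1 5.8 / 0.9 1.3 -1.7 / -2.6 4.9 -2.2]. Elementwise product with the kernel and sum: 5.3·0.5 + -2.1·0.5 + 0.9·0.5 + 1.3·0.5 + -2.6·2 + 4.9·-1 + -2.2·0.5.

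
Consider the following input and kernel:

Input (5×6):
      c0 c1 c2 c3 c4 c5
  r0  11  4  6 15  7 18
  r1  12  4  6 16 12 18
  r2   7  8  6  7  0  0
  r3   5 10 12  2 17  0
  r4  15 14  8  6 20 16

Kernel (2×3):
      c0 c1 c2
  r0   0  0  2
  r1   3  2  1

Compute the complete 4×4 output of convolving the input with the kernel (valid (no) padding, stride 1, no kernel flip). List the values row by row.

Output[0,0]: The receptive field on the input at this output position is [11 4 6 / 12 4 6]. Elementwise product with the kernel and sum: 6·2 + 12·3 + 4·2 + 6·1.

62 70 76 126
55 75 56 57
59 70 57 40
105 68 90 74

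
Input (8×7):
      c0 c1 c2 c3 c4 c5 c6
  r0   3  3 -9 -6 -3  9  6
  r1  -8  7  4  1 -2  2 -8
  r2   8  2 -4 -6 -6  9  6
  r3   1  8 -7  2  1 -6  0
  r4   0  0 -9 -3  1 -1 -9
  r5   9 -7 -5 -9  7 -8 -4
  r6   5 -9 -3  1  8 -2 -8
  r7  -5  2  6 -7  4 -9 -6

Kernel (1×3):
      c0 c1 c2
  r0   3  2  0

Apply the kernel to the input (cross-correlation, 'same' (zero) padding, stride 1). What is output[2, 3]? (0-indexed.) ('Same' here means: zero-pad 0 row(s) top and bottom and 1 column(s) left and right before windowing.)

The receptive field on the zero-padded input at this output position is [-4 -6 -6]. Elementwise product with the kernel and sum: -4·3 + -6·2.

-24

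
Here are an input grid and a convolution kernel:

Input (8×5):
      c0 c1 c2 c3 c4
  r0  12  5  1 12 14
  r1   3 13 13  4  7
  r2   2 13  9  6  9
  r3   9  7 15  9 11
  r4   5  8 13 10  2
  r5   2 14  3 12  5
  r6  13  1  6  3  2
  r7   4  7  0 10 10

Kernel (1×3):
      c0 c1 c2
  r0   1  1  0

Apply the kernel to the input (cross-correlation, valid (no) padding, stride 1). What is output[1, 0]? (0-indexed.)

16

The receptive field on the input at this output position is [3 13 13]. Elementwise product with the kernel and sum: 3·1 + 13·1.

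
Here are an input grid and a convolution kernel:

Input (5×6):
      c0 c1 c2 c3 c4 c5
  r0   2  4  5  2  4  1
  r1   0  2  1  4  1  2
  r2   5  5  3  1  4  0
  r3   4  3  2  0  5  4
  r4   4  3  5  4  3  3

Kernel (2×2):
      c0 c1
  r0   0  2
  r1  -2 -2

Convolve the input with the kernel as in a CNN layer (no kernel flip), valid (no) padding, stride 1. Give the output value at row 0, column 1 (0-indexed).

The receptive field on the input at this output position is [4 5 / 2 1]. Elementwise product with the kernel and sum: 5·2 + 2·-2 + 1·-2.

4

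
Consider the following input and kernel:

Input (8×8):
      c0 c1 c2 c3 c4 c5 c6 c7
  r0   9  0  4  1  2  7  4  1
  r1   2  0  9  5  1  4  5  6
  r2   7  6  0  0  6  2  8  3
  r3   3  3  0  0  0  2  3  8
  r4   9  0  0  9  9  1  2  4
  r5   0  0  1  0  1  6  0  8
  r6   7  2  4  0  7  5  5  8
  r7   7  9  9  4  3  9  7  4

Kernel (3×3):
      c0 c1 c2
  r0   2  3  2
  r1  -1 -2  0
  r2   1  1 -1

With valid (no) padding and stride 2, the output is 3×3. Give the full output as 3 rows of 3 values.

Output[0,0]: The receptive field on the input at this output position is [9 0 4 / 2 0 9 / 7 6 0]. Elementwise product with the kernel and sum: 9·2 + 0·3 + 4·2 + 2·-1 + 0·-2 + 7·1 + 6·1 + 0·-1.
Output[0,1]: The receptive field on the input at this output position is [4 1 2 / 9 5 1 / 0 0 6]. Elementwise product with the kernel and sum: 4·2 + 1·3 + 2·2 + 9·-1 + 5·-2 + 0·1 + 0·1 + 6·-1.

37 -10 24
32 12 38
23 41 19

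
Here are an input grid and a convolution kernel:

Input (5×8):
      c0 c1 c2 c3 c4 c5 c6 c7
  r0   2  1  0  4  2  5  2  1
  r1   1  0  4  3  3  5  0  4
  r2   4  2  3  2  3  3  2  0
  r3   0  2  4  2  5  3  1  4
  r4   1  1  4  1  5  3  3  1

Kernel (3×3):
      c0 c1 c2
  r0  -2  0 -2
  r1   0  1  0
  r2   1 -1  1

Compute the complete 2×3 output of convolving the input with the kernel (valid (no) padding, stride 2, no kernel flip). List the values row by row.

Output[0,0]: The receptive field on the input at this output position is [2 1 0 / 1 0 4 / 4 2 3]. Elementwise product with the kernel and sum: 2·-2 + 0·-2 + 0·1 + 4·1 + 2·-1 + 3·1.

1 3 -1
-8 -2 -2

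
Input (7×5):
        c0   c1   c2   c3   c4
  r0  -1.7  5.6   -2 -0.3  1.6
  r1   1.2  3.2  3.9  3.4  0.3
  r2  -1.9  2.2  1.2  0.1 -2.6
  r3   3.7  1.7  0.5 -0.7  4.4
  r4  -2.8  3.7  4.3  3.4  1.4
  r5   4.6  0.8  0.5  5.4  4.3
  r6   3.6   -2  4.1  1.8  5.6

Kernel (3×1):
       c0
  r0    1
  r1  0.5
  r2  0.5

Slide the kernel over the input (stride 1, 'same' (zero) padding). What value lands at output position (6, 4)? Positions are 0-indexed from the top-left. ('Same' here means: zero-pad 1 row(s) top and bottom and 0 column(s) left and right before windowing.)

7.1

The receptive field on the zero-padded input at this output position is [4.3 / 5.6 / 0]. Elementwise product with the kernel and sum: 4.3·1 + 5.6·0.5 + 0·0.5.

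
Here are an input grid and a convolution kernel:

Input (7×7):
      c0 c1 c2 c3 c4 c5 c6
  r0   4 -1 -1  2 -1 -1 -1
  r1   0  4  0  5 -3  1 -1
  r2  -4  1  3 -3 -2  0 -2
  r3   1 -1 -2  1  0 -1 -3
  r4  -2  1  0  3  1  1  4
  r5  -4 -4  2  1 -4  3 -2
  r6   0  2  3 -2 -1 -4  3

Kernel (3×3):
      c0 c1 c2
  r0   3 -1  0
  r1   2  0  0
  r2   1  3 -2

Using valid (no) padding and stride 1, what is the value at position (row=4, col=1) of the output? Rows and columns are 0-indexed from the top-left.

10

The receptive field on the input at this output position is [1 0 3 / -4 2 1 / 2 3 -2]. Elementwise product with the kernel and sum: 1·3 + 0·-1 + -4·2 + 2·1 + 3·3 + -2·-2.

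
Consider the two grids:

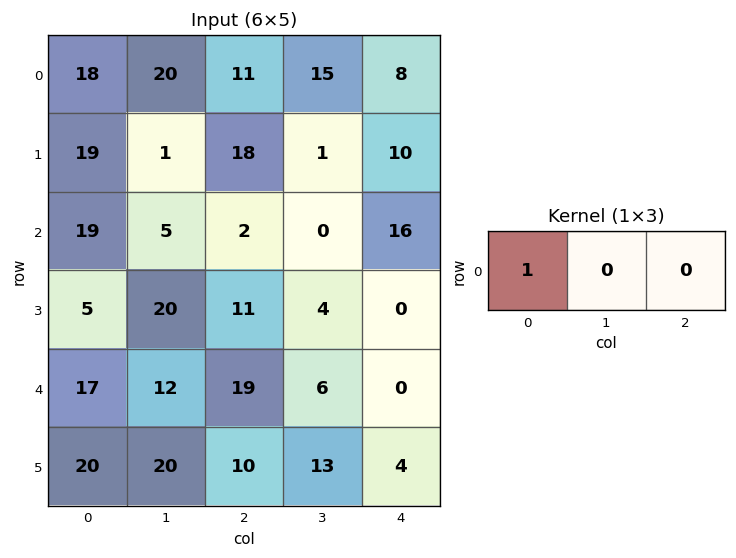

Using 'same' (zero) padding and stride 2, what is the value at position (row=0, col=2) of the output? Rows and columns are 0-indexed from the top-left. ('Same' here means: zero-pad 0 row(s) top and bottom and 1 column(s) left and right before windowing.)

The receptive field on the zero-padded input at this output position is [15 8 0]. Elementwise product with the kernel and sum: 15·1.

15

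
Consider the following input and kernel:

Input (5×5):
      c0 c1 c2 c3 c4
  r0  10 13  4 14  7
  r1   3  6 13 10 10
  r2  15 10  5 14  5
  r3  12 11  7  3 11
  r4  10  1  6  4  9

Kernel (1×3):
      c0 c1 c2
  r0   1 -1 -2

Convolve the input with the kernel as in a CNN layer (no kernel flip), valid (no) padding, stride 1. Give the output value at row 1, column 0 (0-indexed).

The receptive field on the input at this output position is [3 6 13]. Elementwise product with the kernel and sum: 3·1 + 6·-1 + 13·-2.

-29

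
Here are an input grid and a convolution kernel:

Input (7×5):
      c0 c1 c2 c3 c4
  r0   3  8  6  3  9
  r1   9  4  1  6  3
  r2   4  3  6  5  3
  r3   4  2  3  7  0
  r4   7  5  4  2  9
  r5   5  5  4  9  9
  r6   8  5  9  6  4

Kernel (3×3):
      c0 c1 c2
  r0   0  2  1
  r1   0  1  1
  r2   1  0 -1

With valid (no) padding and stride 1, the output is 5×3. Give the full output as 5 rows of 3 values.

25 20 27
19 14 26
20 30 15
17 15 20
22 22 36

Output[0,0]: The receptive field on the input at this output position is [3 8 6 / 9 4 1 / 4 3 6]. Elementwise product with the kernel and sum: 8·2 + 6·1 + 4·1 + 1·1 + 4·1 + 6·-1.
Output[0,1]: The receptive field on the input at this output position is [8 6 3 / 4 1 6 / 3 6 5]. Elementwise product with the kernel and sum: 6·2 + 3·1 + 1·1 + 6·1 + 3·1 + 5·-1.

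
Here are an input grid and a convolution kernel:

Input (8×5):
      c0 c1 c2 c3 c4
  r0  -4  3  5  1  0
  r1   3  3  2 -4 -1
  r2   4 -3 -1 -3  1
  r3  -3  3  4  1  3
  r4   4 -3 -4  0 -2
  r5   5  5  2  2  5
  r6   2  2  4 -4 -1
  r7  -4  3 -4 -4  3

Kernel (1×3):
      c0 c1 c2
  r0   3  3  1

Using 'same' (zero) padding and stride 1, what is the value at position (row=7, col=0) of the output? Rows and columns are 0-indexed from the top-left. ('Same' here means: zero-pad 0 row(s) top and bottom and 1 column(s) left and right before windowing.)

The receptive field on the zero-padded input at this output position is [0 -4 3]. Elementwise product with the kernel and sum: 0·3 + -4·3 + 3·1.

-9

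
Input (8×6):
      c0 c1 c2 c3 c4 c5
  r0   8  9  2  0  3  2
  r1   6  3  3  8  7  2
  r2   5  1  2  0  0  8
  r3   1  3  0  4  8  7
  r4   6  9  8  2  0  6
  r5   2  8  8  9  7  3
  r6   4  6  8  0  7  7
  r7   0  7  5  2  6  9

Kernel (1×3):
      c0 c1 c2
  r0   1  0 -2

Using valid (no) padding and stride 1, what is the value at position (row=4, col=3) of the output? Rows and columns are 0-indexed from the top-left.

-10

The receptive field on the input at this output position is [2 0 6]. Elementwise product with the kernel and sum: 2·1 + 6·-2.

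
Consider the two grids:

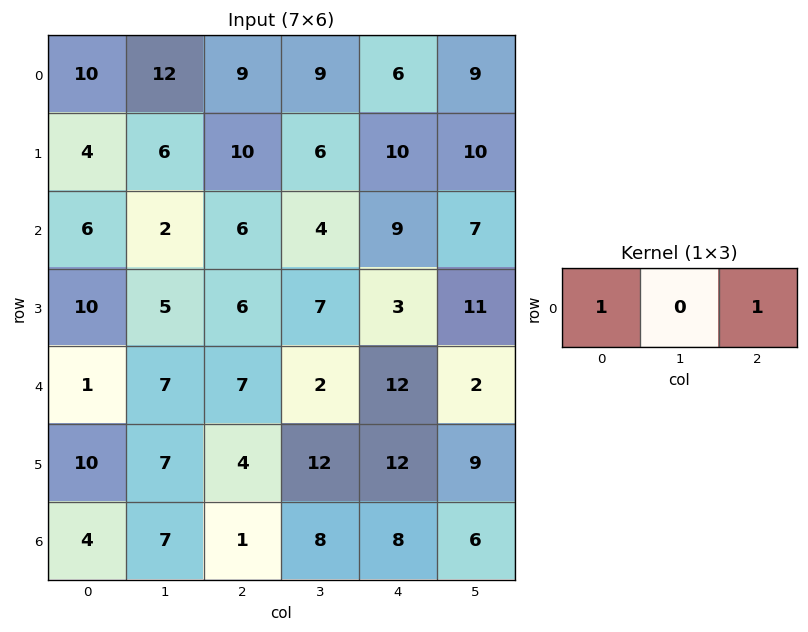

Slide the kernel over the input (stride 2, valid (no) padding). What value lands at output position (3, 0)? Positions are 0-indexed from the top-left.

5

The receptive field on the input at this output position is [4 7 1]. Elementwise product with the kernel and sum: 4·1 + 1·1.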